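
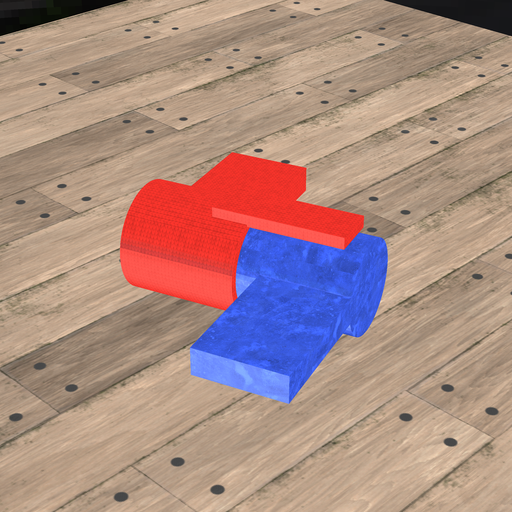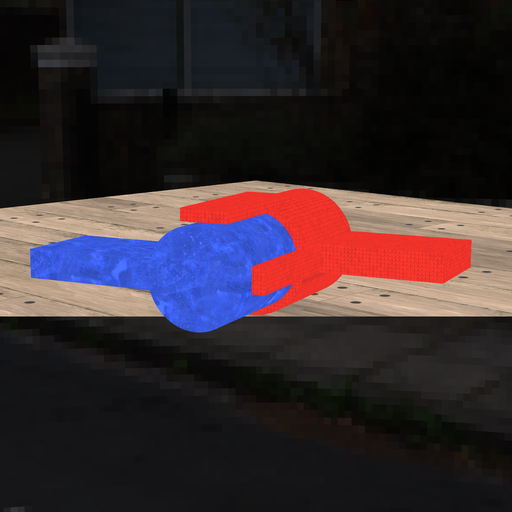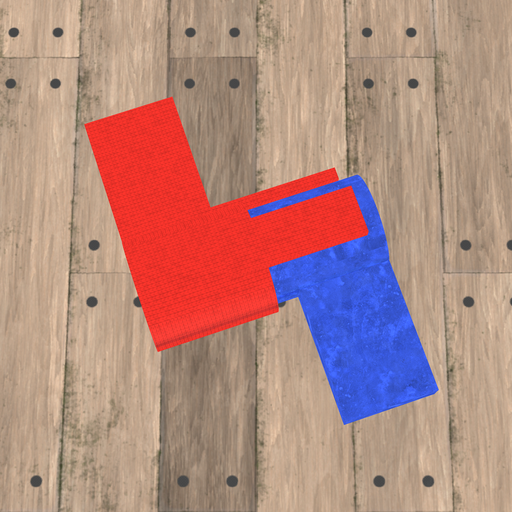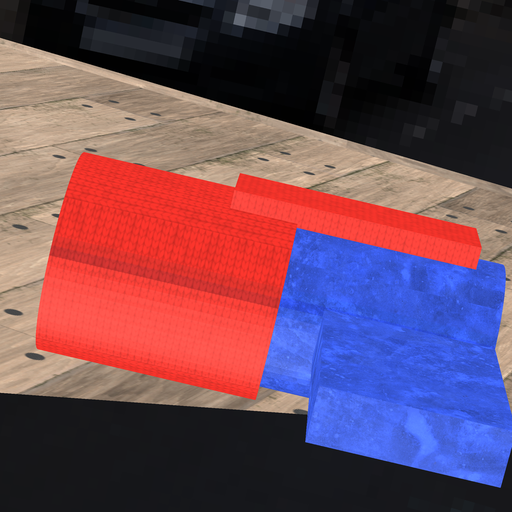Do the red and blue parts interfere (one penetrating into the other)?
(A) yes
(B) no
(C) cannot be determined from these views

(A) yes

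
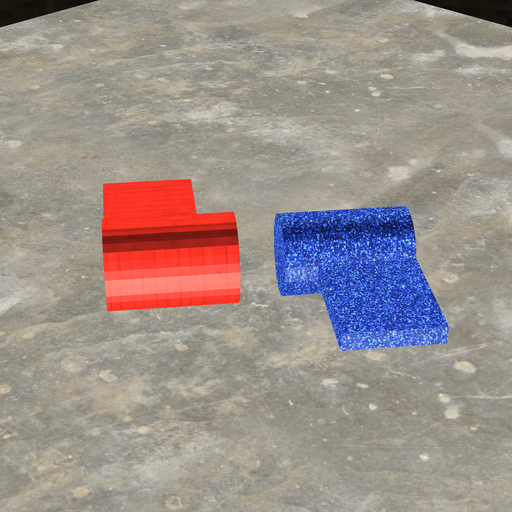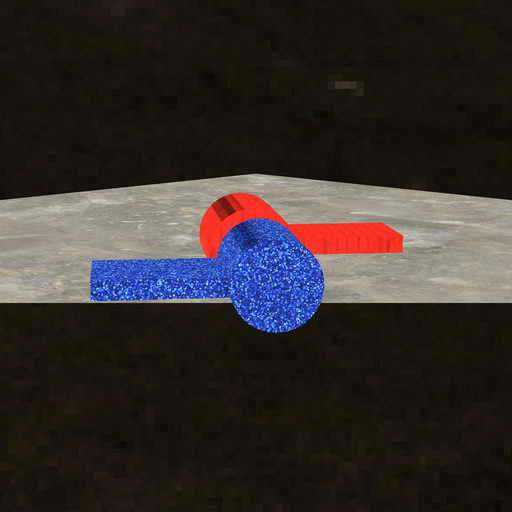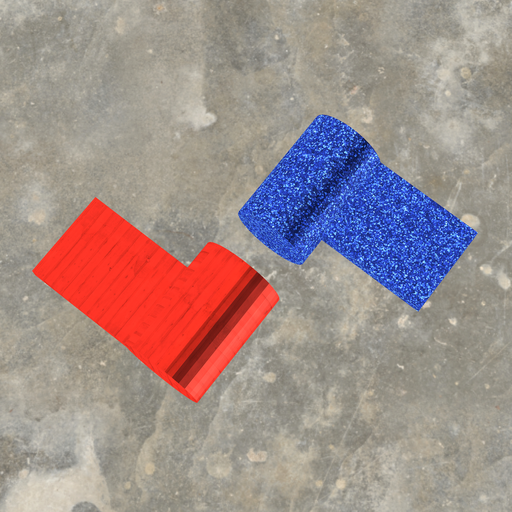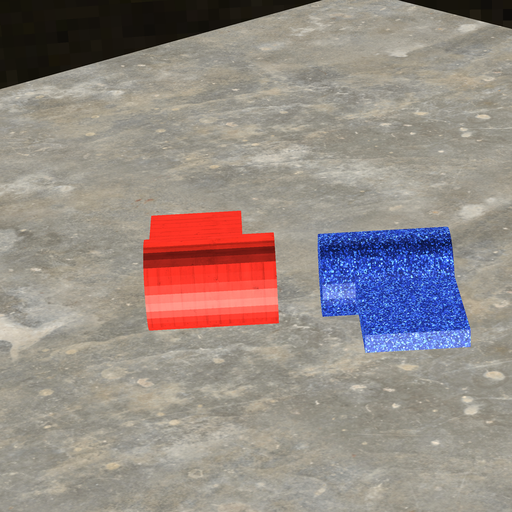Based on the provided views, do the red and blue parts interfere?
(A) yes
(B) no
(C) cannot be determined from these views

(B) no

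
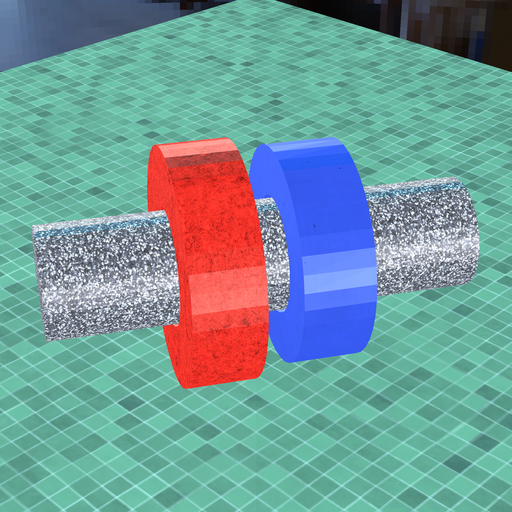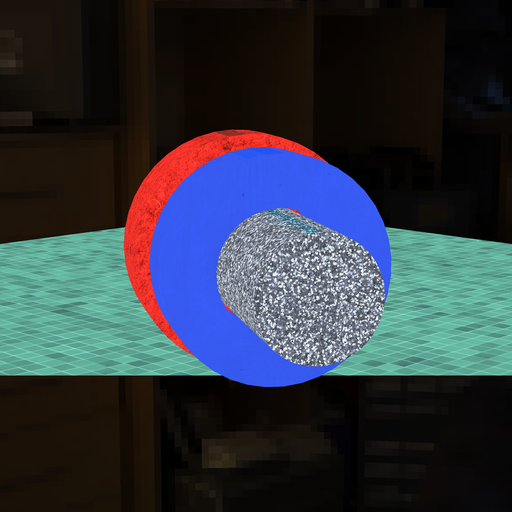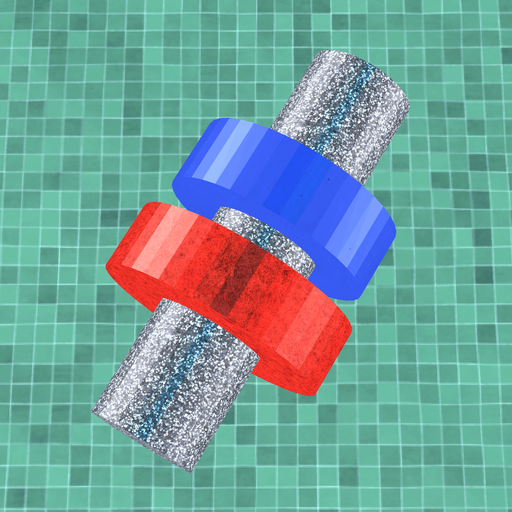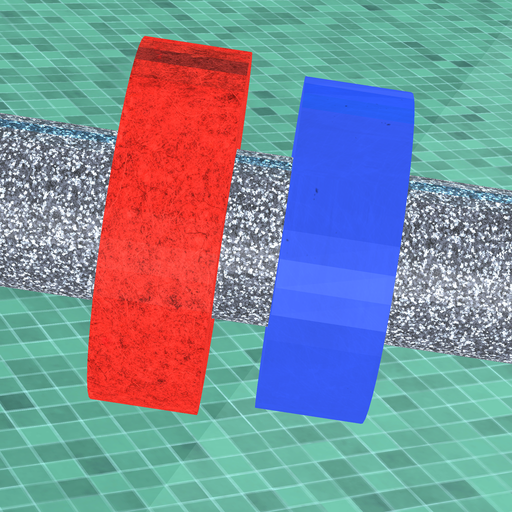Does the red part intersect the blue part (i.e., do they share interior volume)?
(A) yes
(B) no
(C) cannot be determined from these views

(B) no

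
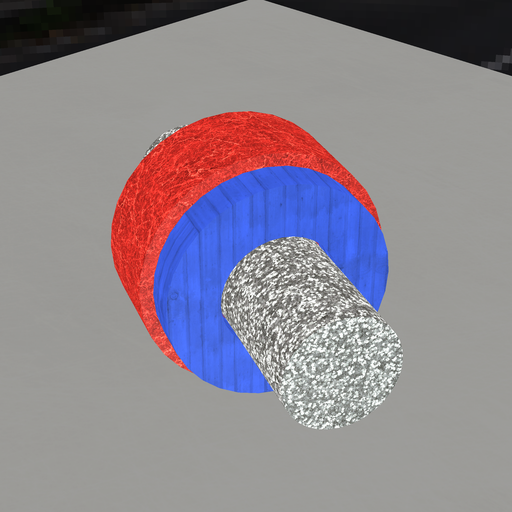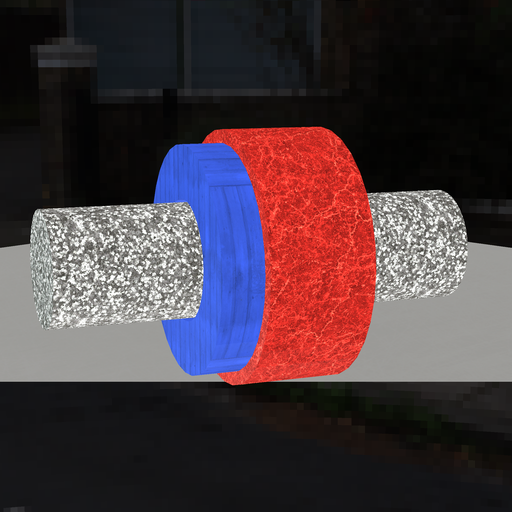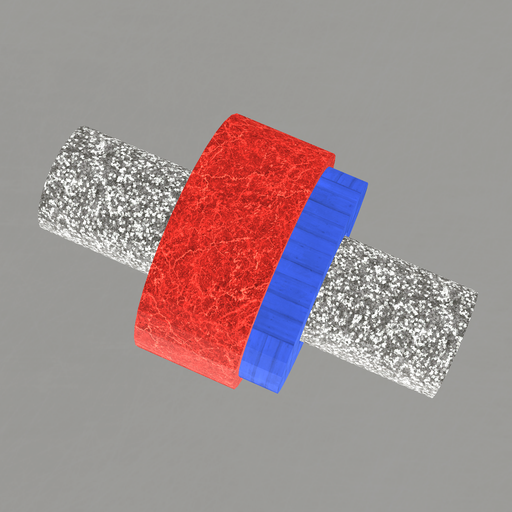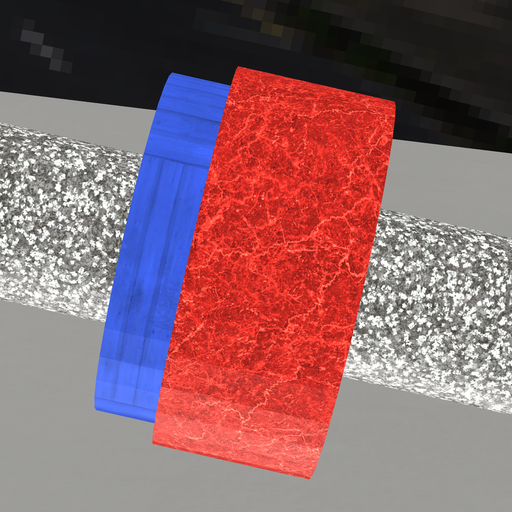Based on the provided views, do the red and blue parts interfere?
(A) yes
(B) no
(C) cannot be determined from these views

(A) yes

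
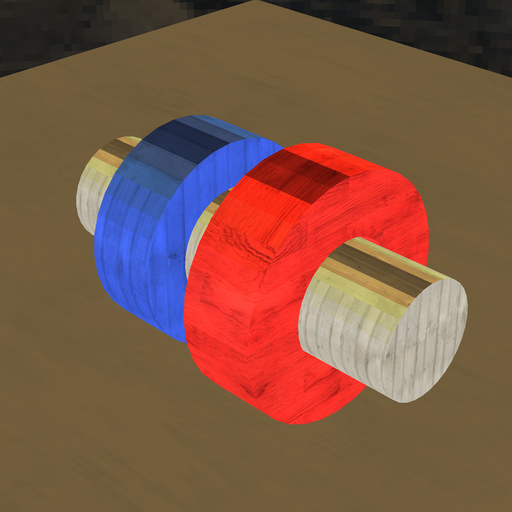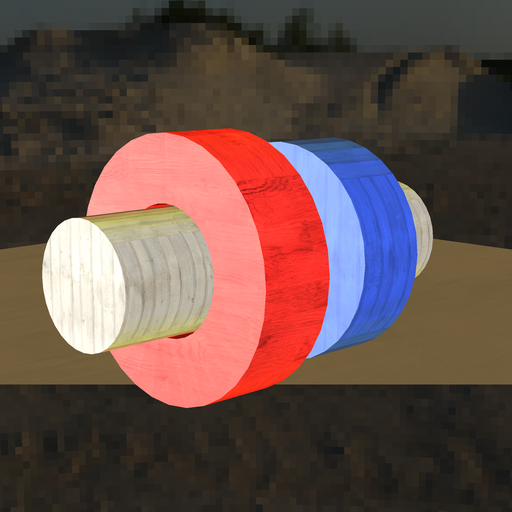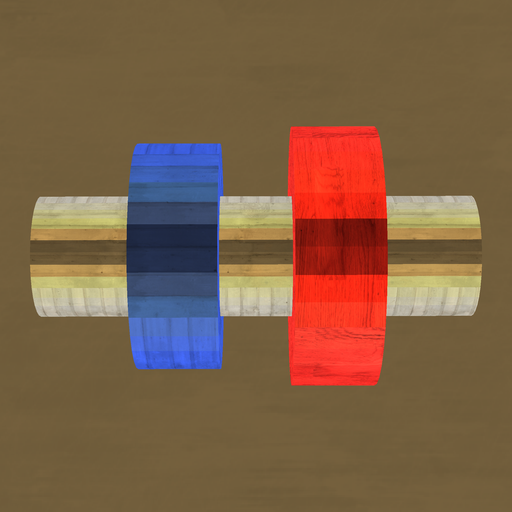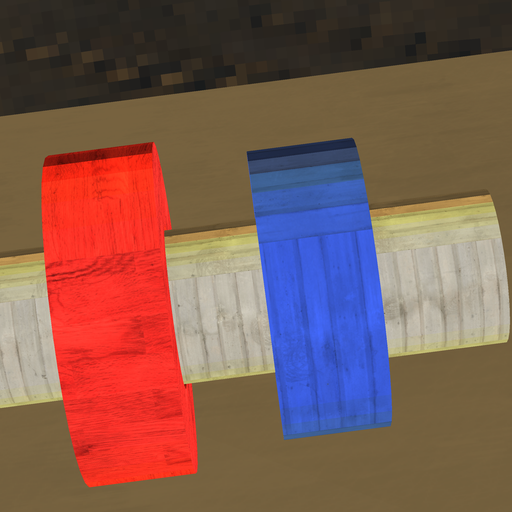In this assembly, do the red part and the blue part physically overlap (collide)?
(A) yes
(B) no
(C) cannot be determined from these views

(B) no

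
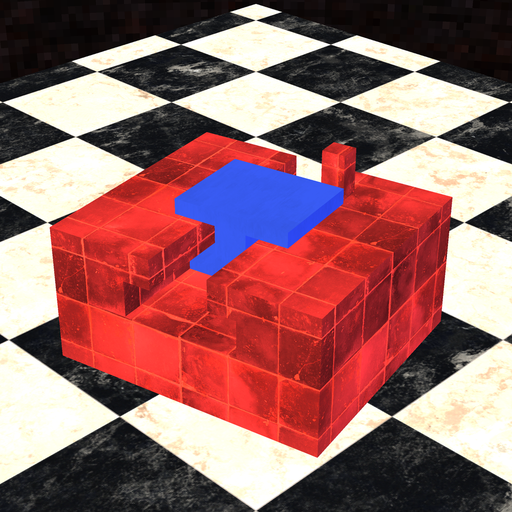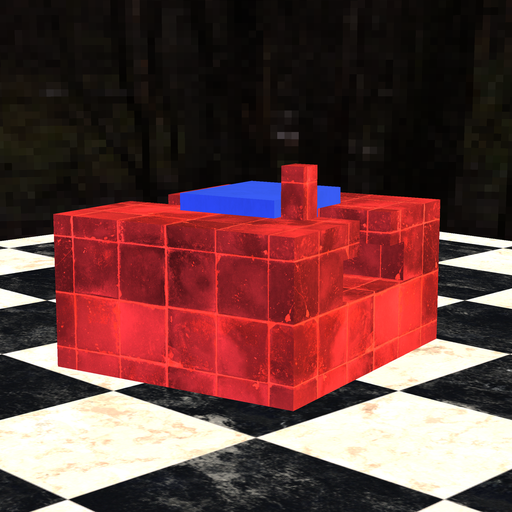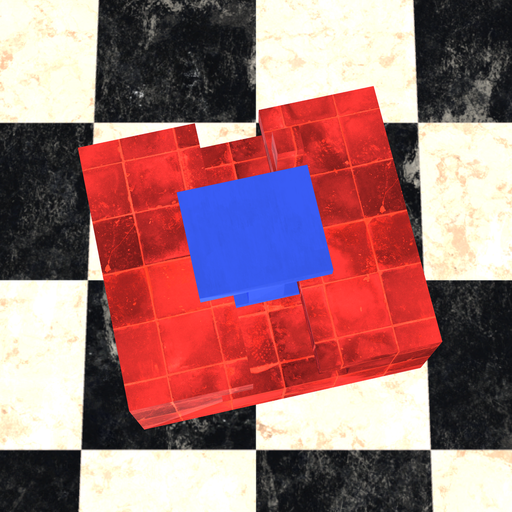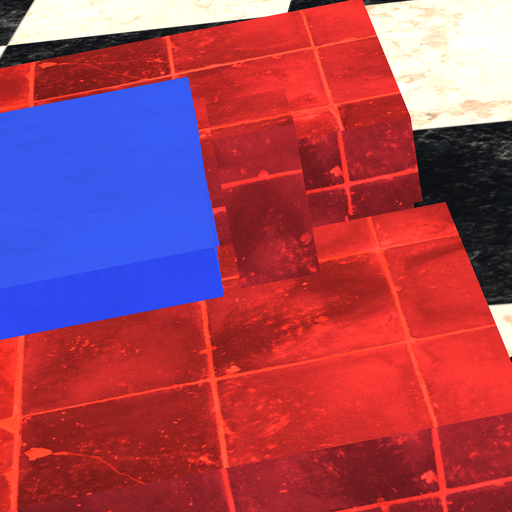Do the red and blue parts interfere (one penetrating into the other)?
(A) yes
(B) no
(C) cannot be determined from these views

(B) no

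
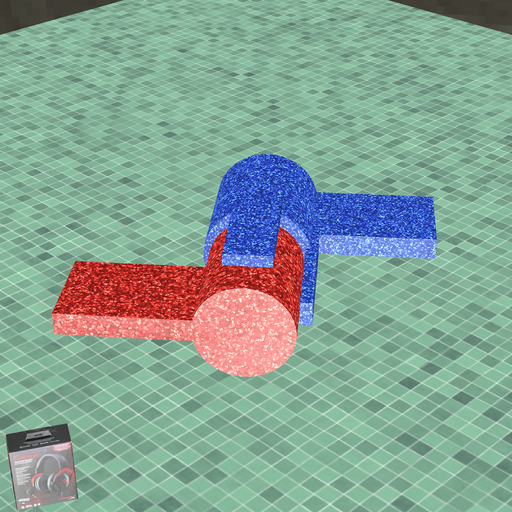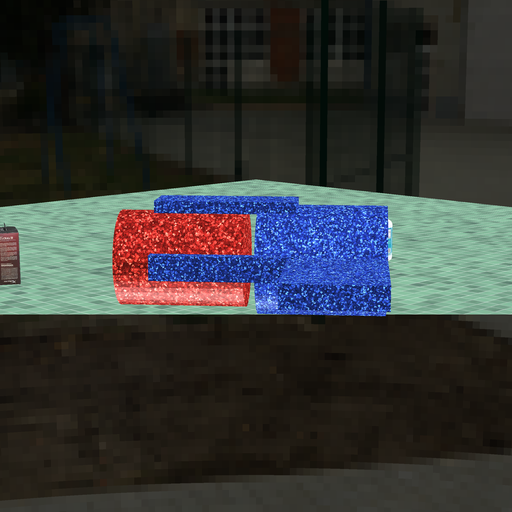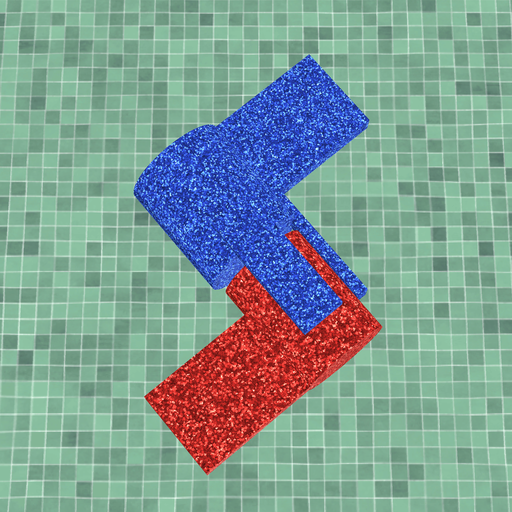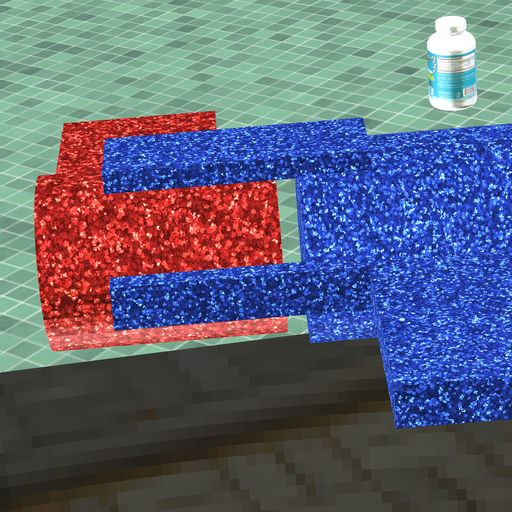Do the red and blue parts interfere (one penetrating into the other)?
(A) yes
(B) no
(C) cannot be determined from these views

(B) no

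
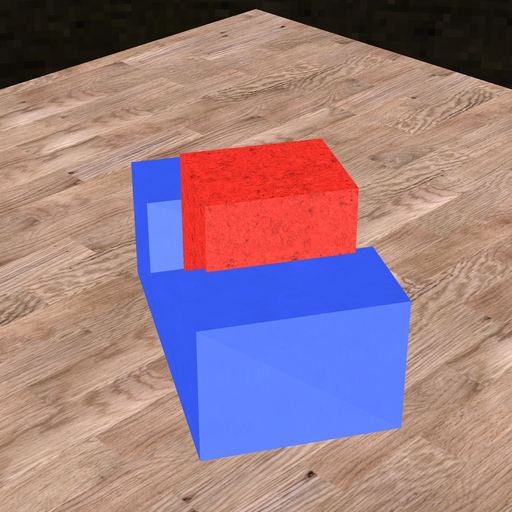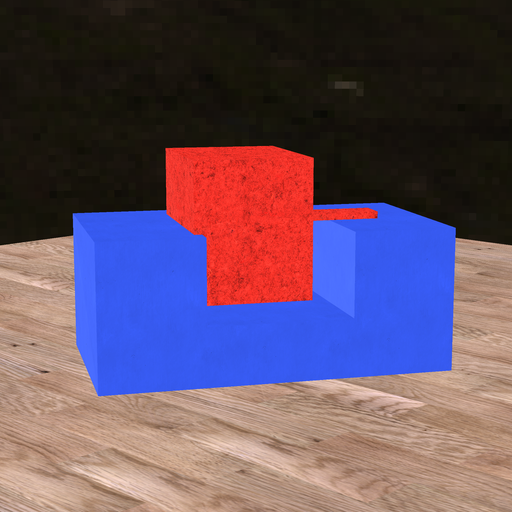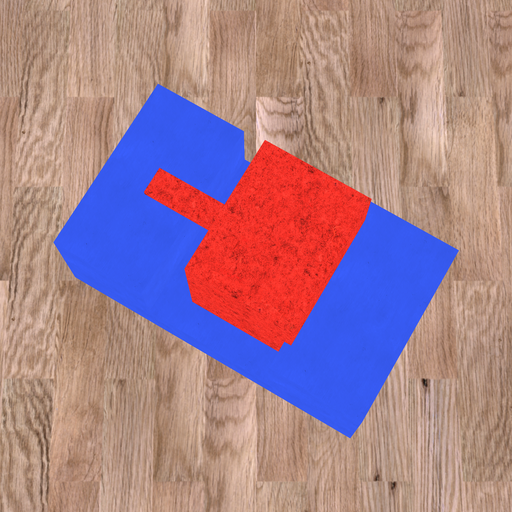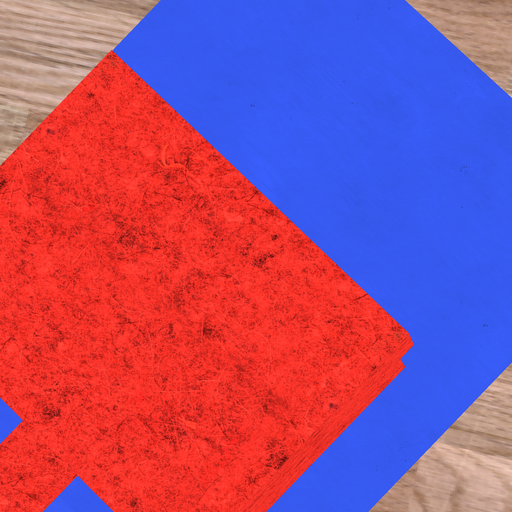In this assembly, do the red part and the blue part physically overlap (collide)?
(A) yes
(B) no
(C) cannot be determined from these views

(A) yes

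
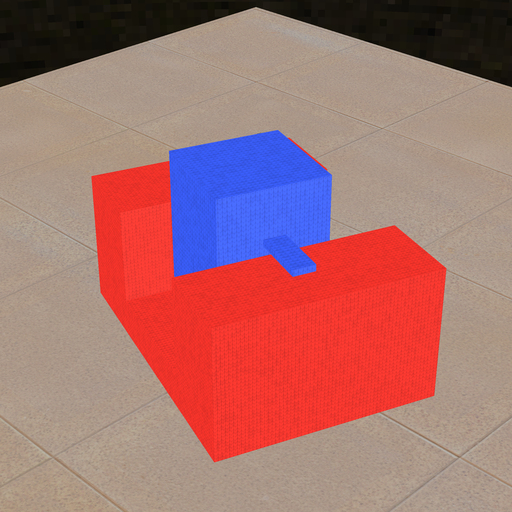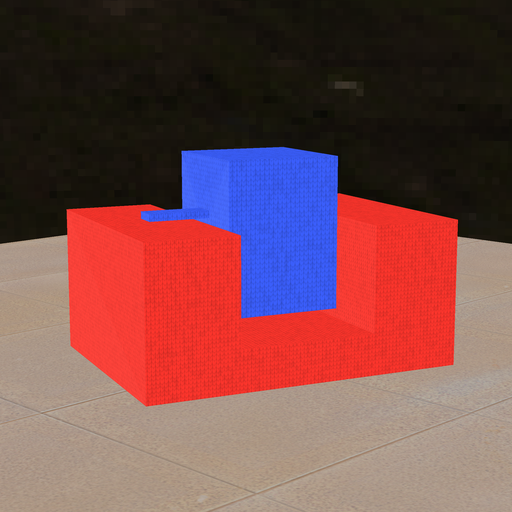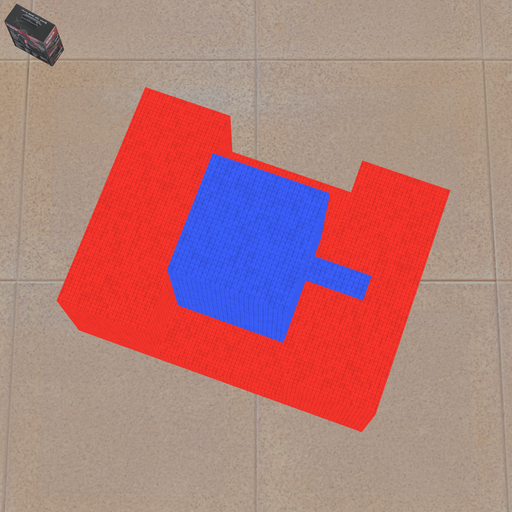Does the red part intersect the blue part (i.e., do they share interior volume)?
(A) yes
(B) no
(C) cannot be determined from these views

(B) no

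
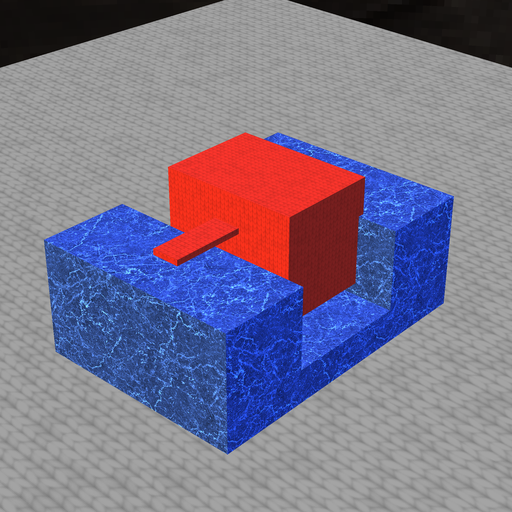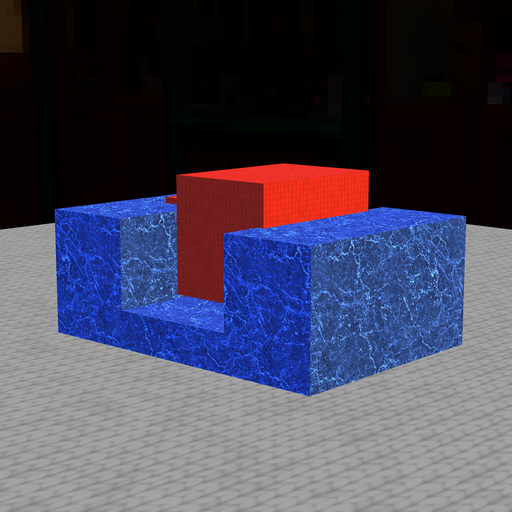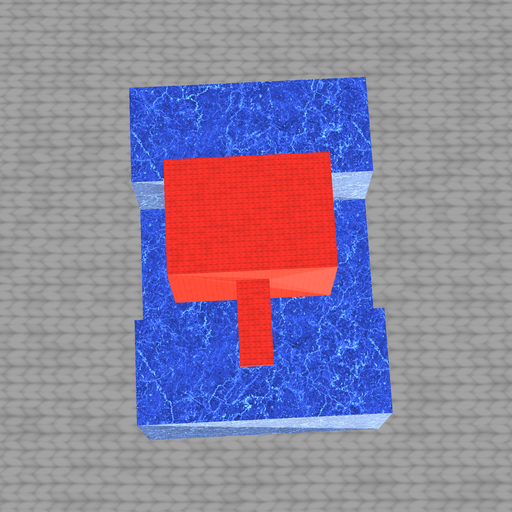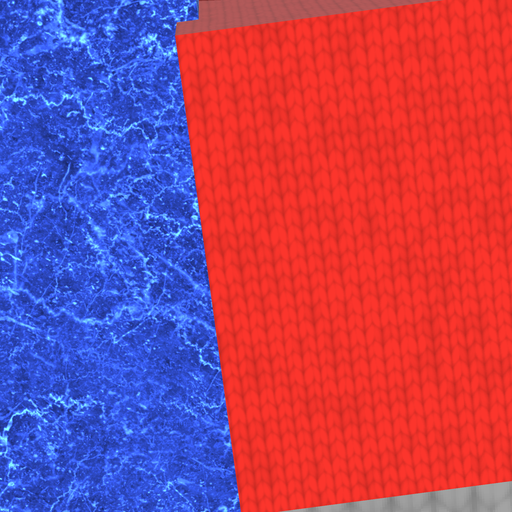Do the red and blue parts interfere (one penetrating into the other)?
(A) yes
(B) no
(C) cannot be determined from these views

(A) yes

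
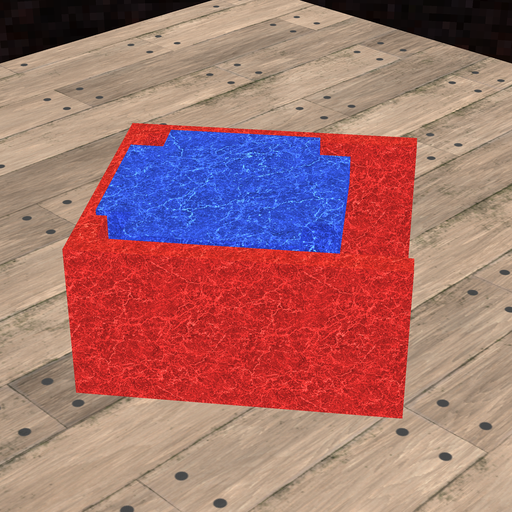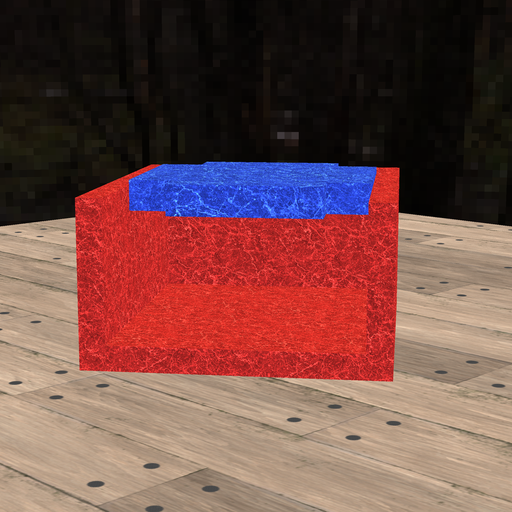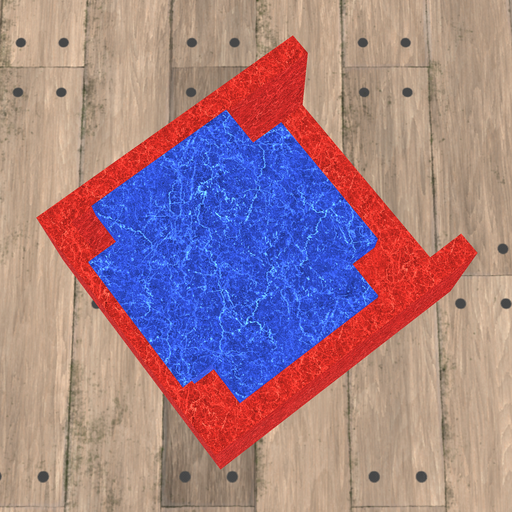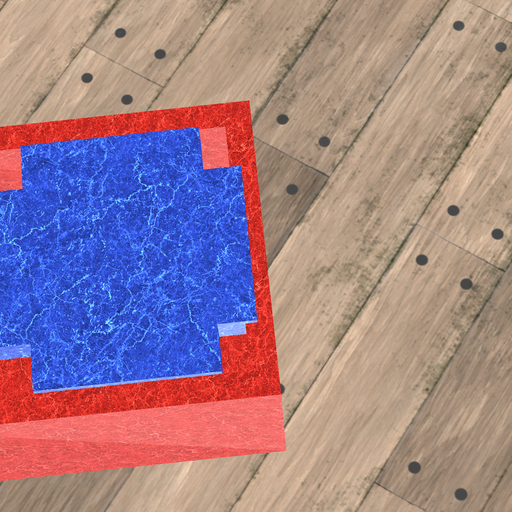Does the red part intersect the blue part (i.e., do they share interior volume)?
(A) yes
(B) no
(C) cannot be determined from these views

(A) yes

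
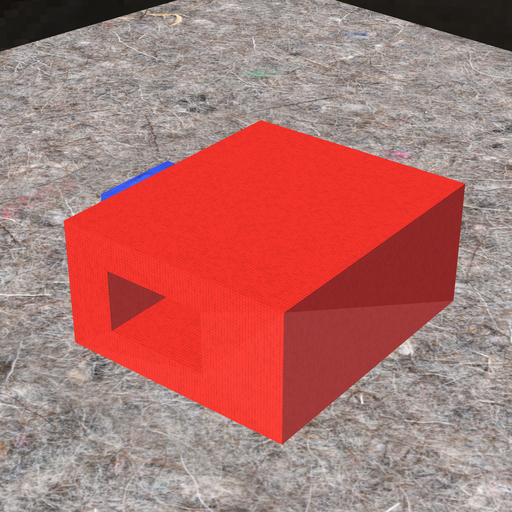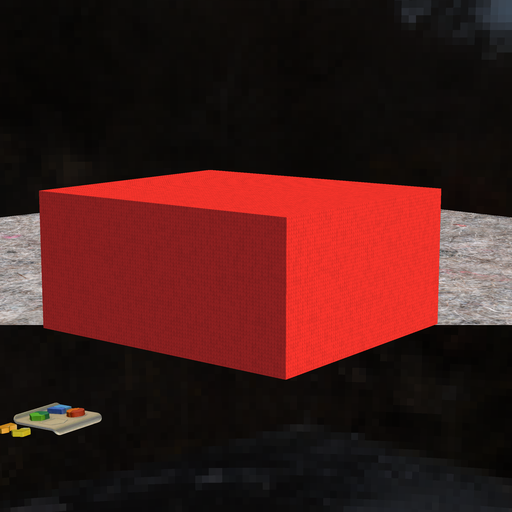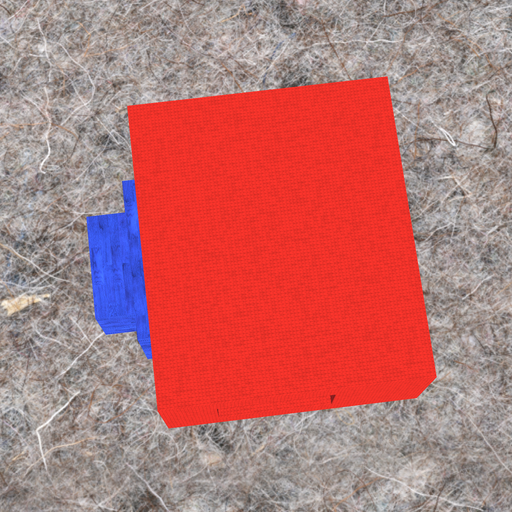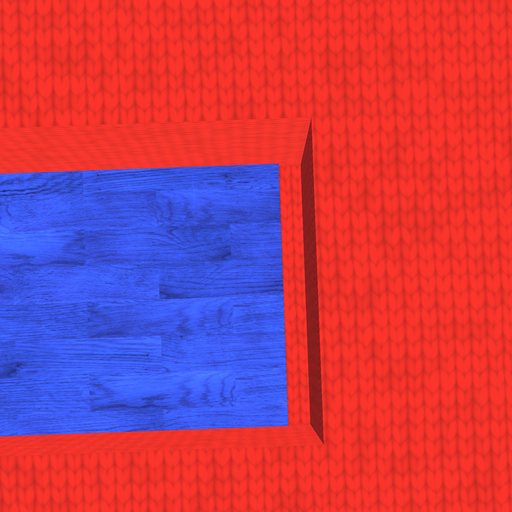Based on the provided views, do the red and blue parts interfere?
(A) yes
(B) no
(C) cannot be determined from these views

(A) yes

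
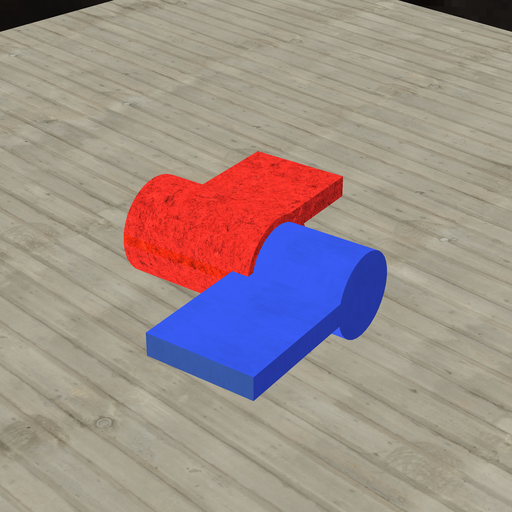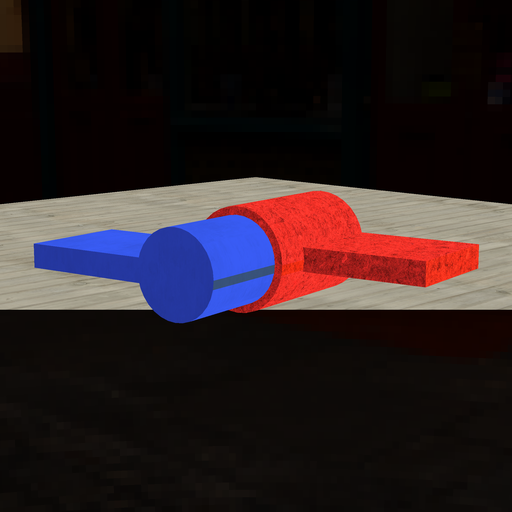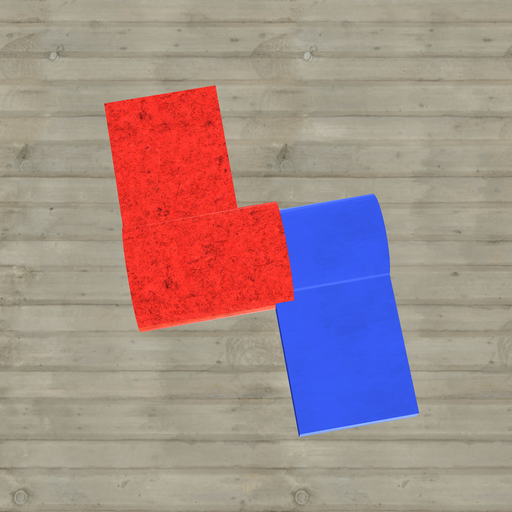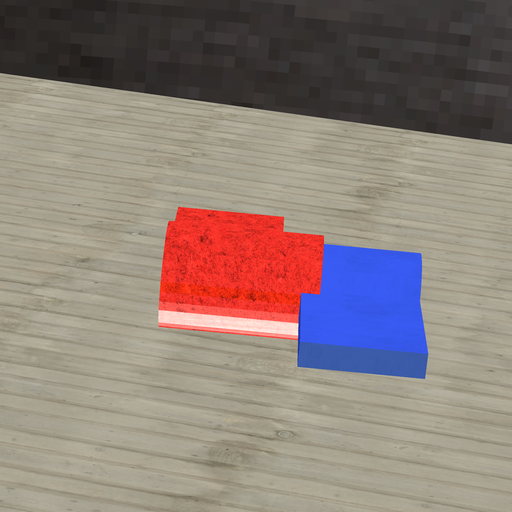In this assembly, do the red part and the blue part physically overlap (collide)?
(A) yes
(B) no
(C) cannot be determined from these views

(A) yes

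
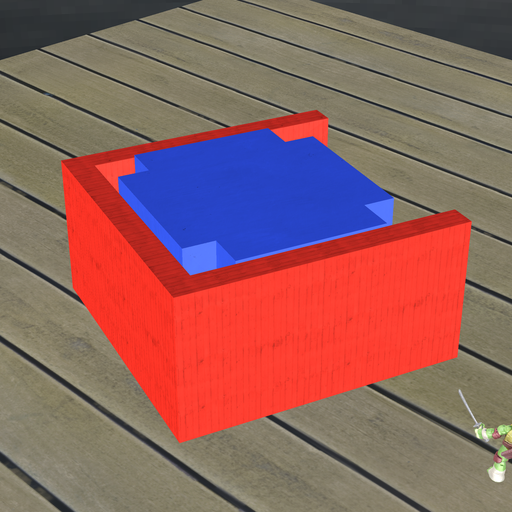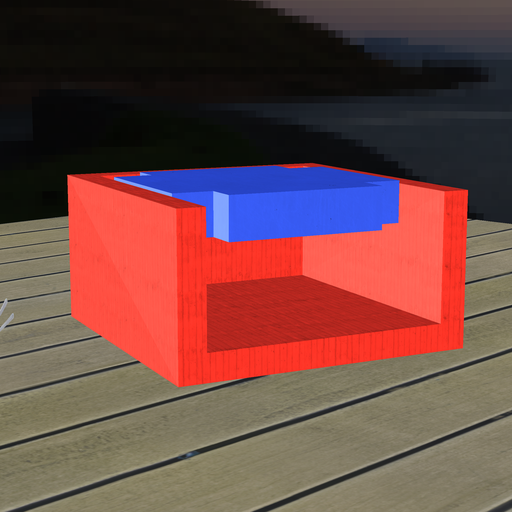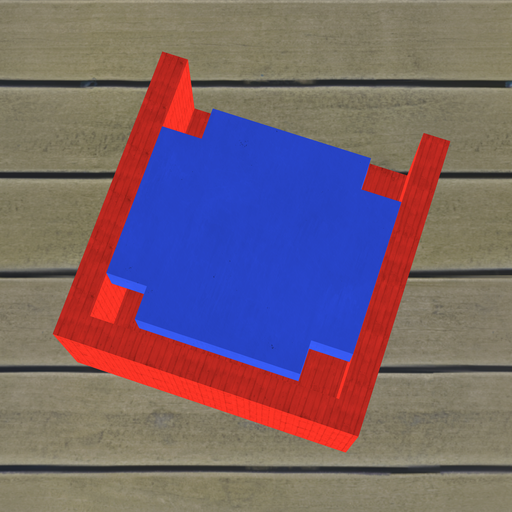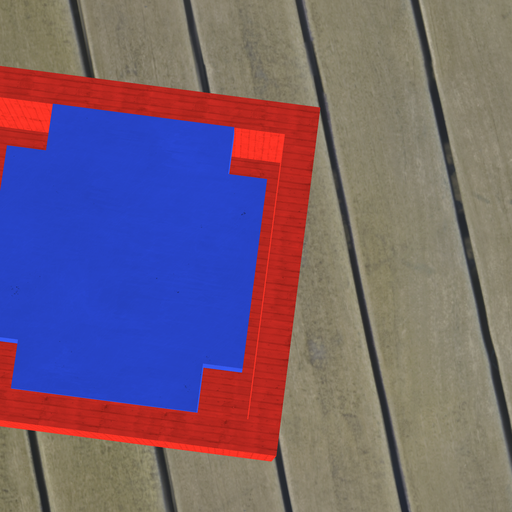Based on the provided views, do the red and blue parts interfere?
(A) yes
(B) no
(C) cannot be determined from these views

(B) no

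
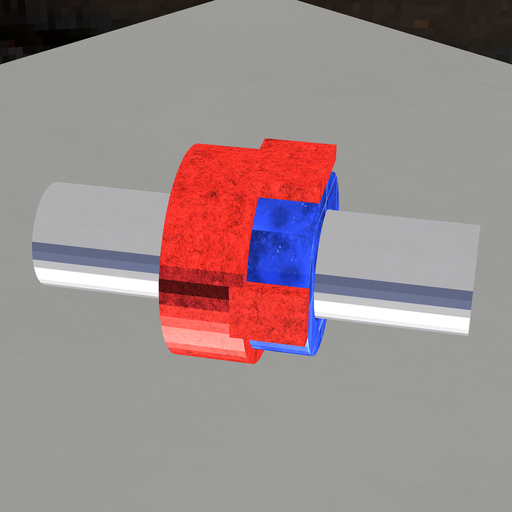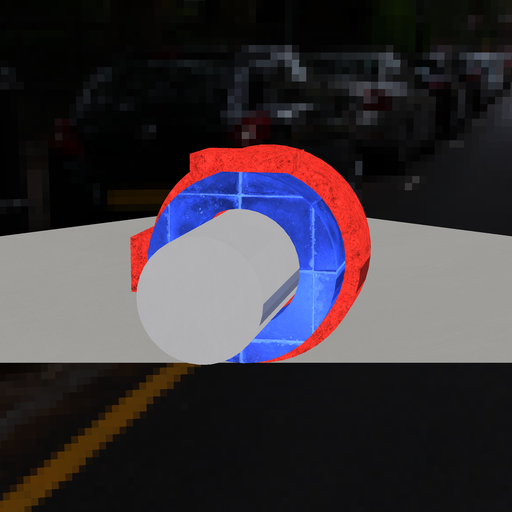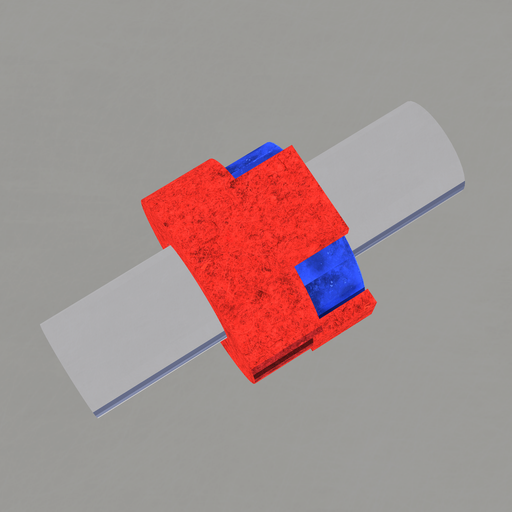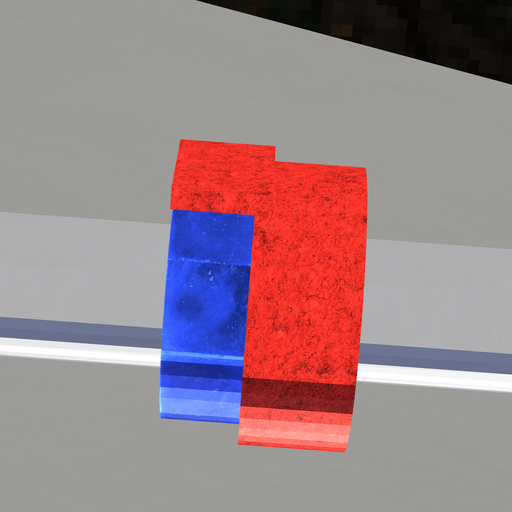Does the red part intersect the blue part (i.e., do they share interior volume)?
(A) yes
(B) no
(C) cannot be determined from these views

(A) yes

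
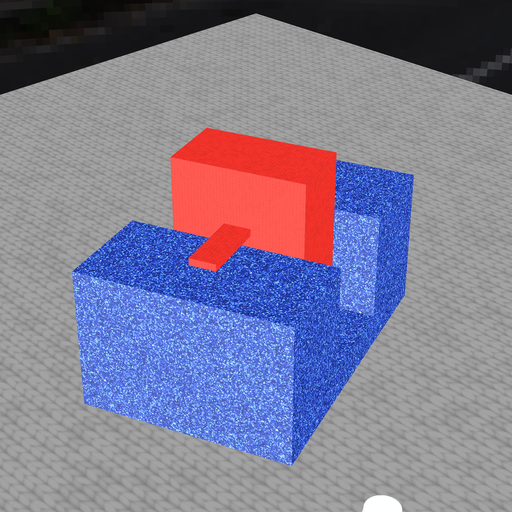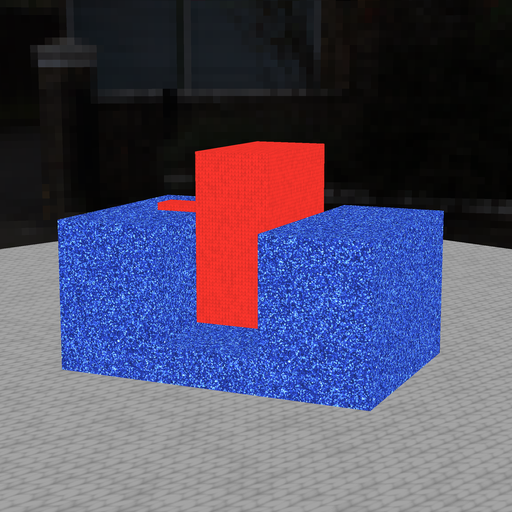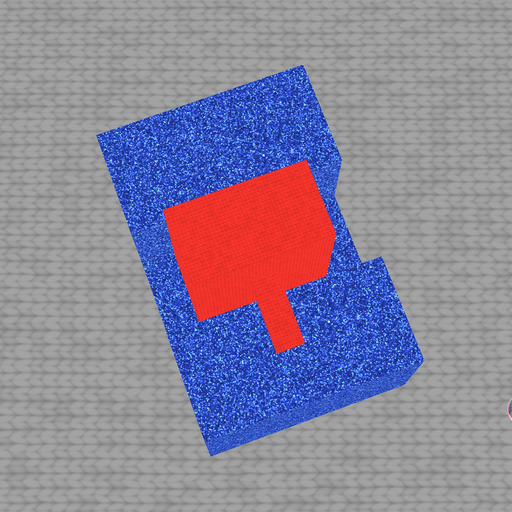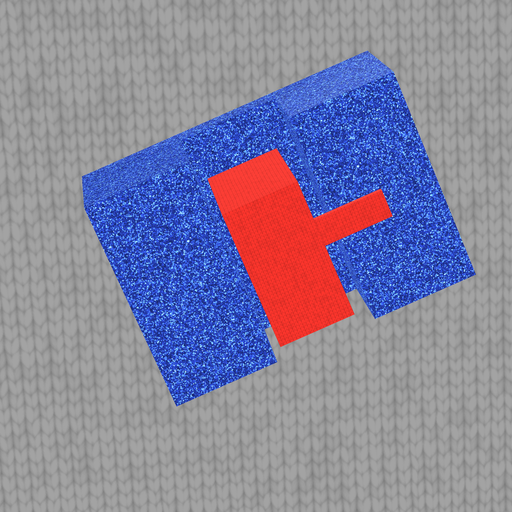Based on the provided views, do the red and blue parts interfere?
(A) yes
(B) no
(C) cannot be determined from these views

(B) no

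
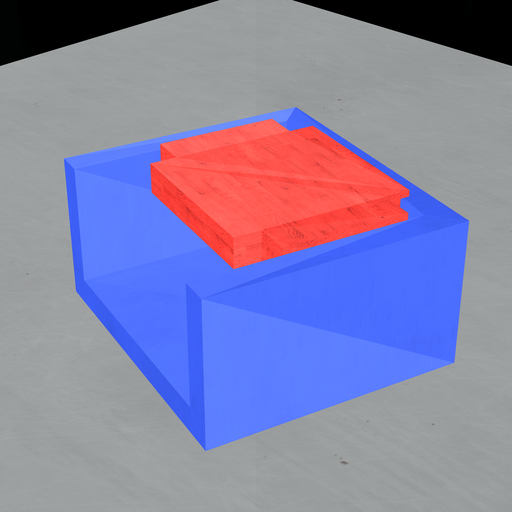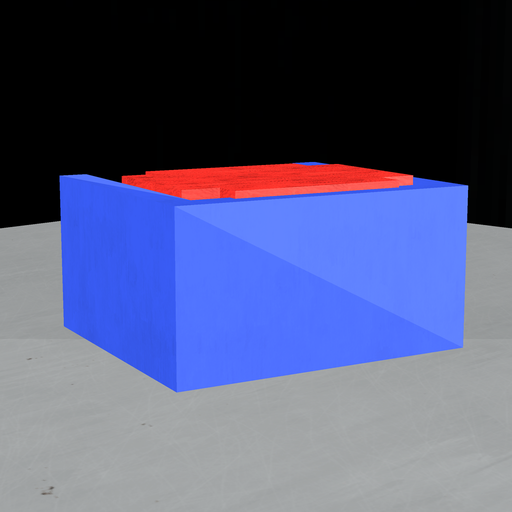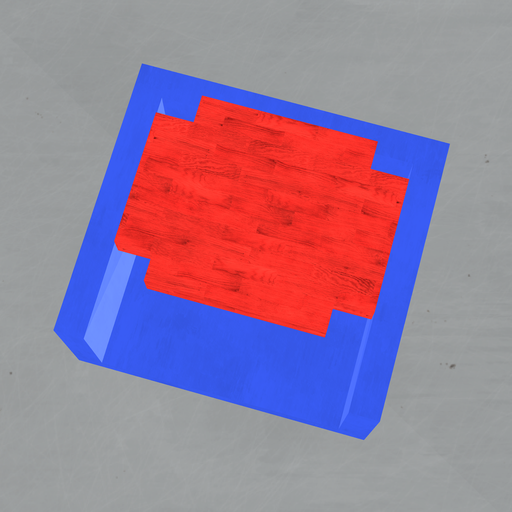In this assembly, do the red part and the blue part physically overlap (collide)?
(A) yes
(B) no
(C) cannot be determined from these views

(A) yes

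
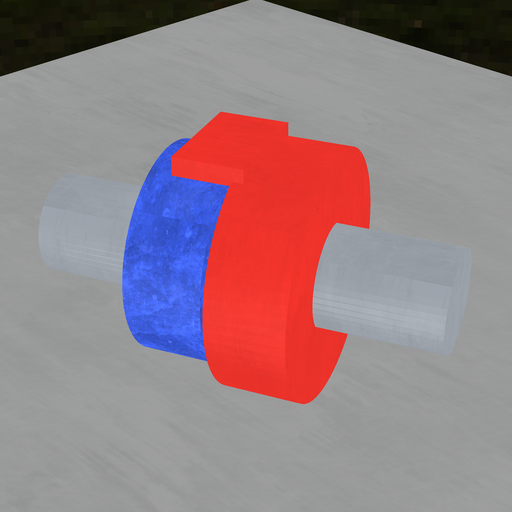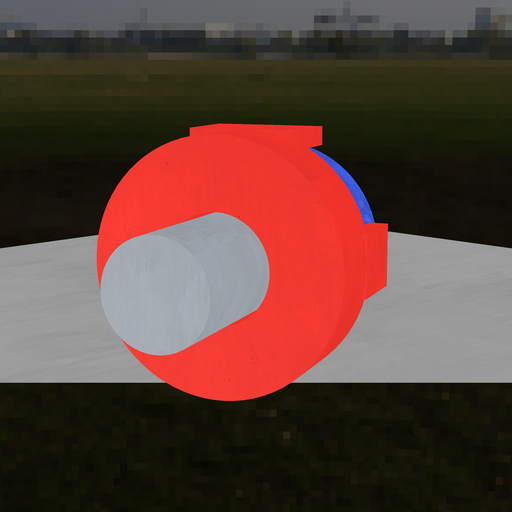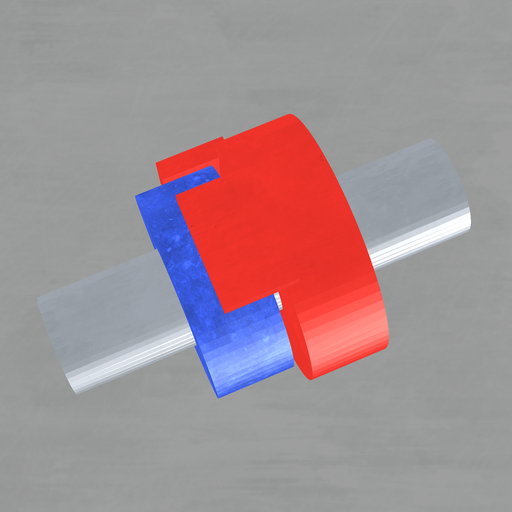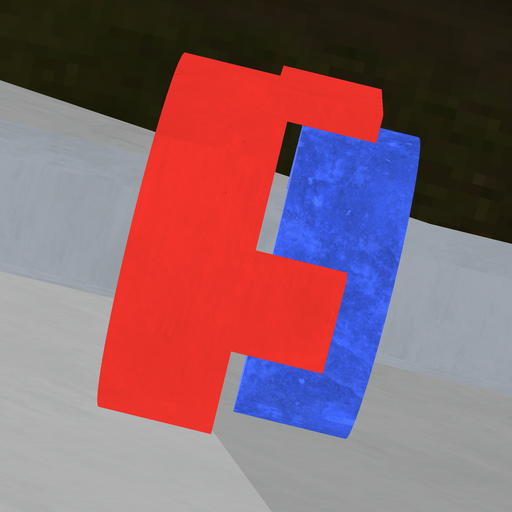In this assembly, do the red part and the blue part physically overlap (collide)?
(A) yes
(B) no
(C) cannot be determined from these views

(B) no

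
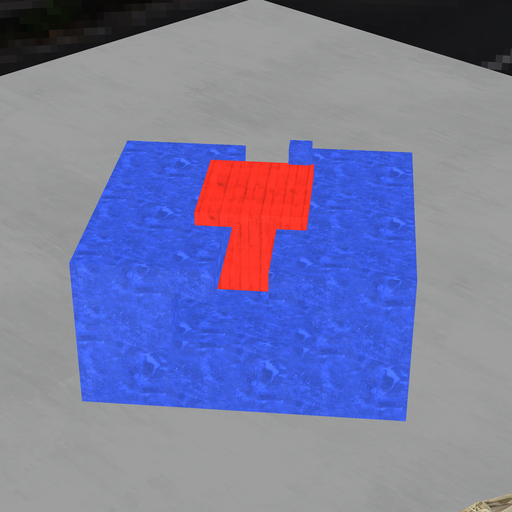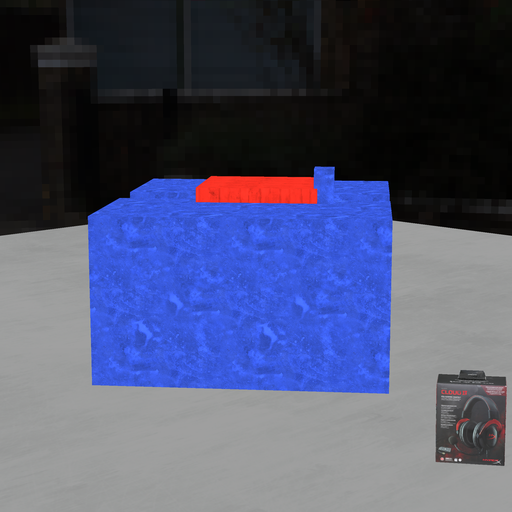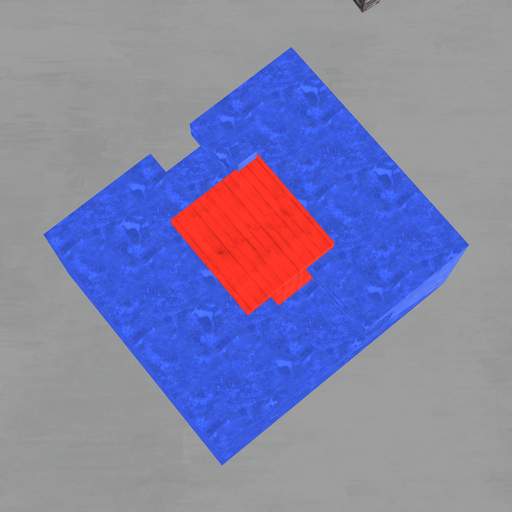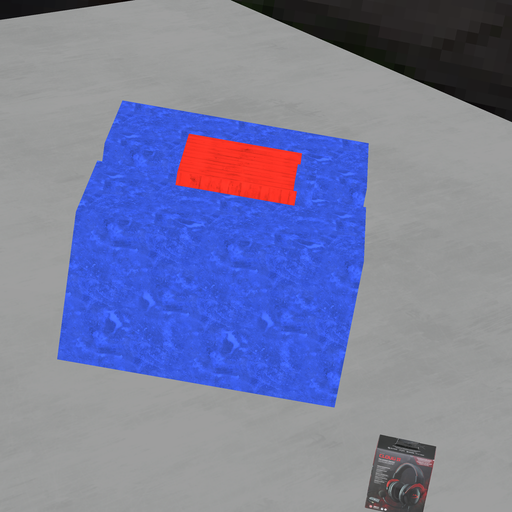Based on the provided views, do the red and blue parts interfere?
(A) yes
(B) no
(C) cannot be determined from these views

(A) yes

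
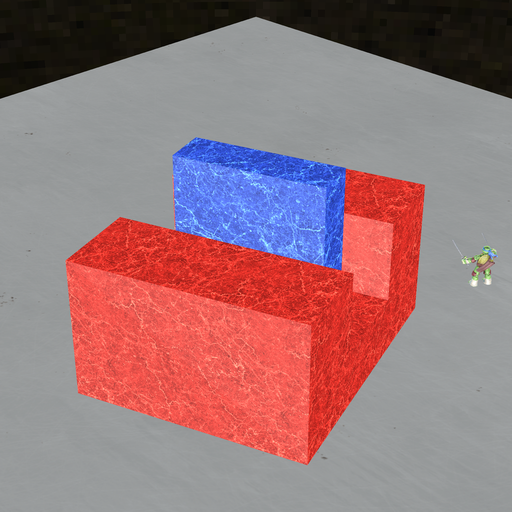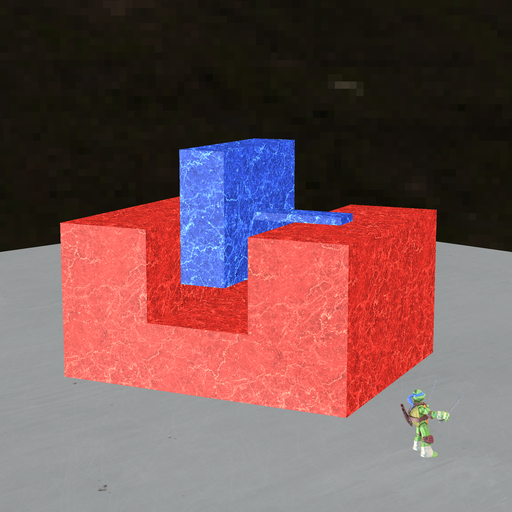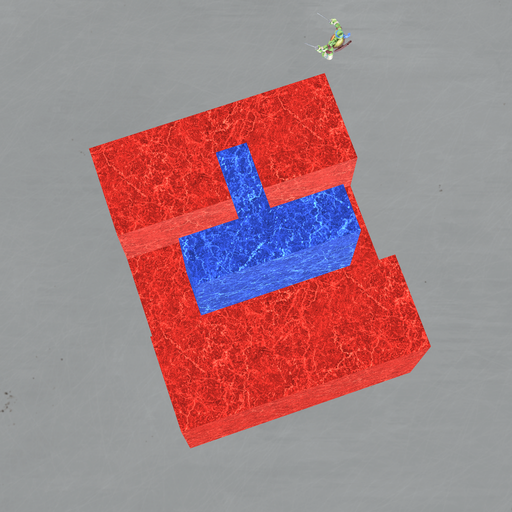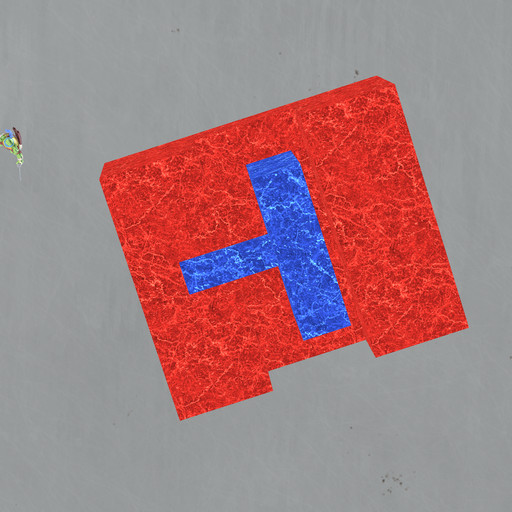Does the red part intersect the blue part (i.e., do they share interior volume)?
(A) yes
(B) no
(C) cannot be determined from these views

(B) no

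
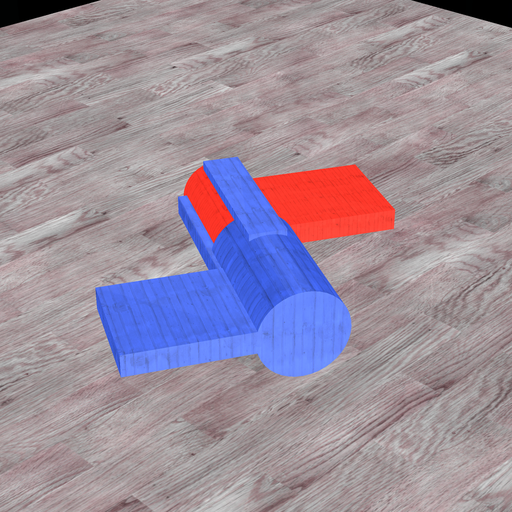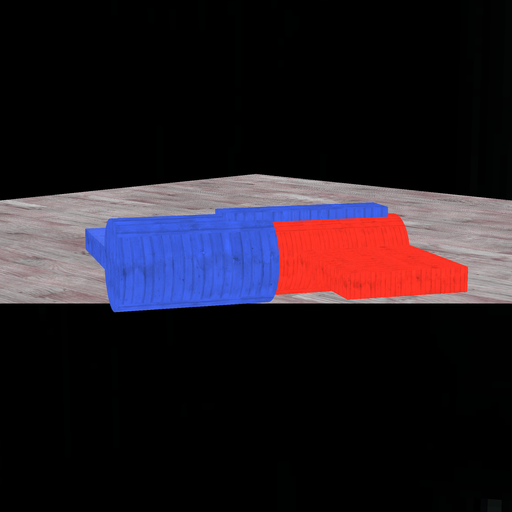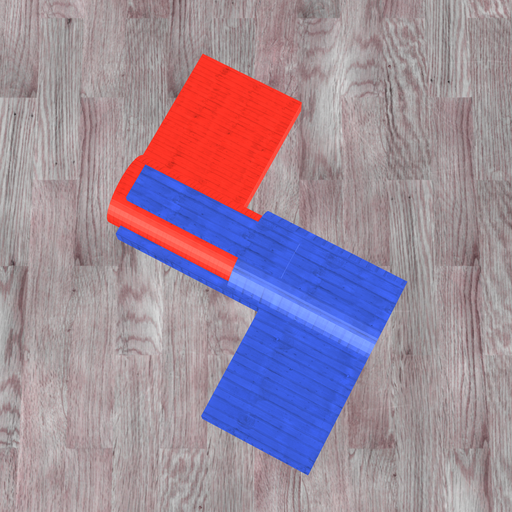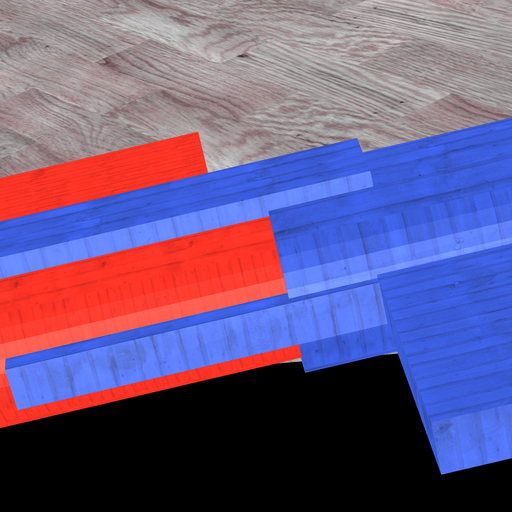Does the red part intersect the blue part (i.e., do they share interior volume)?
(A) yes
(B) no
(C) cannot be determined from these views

(A) yes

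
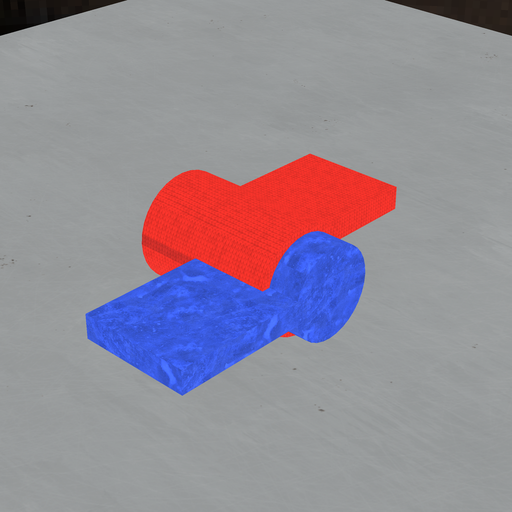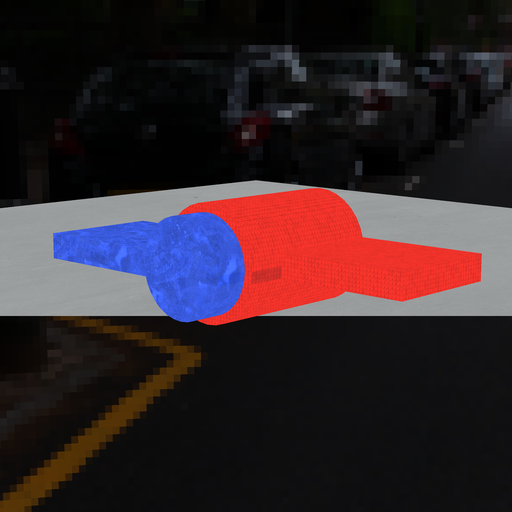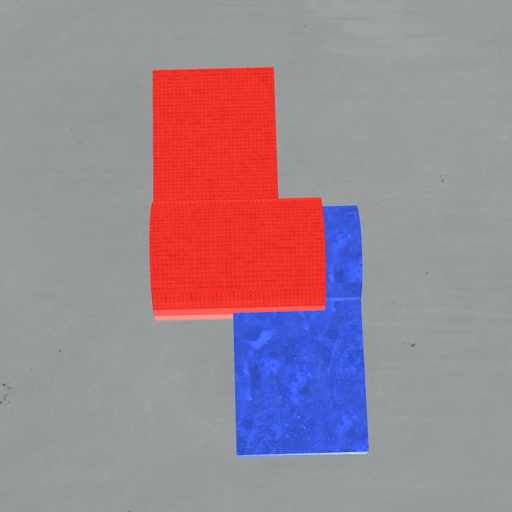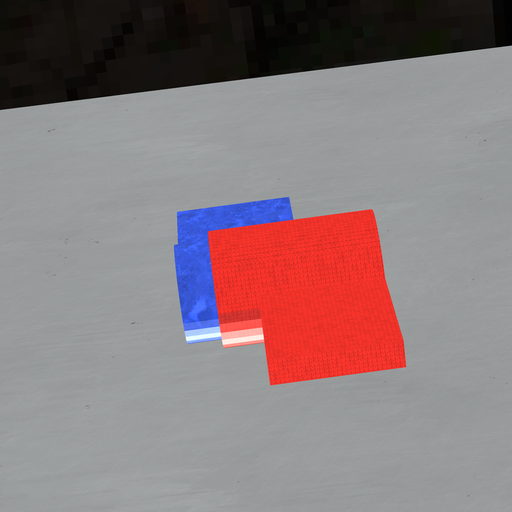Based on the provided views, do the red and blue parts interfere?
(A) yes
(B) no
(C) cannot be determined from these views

(A) yes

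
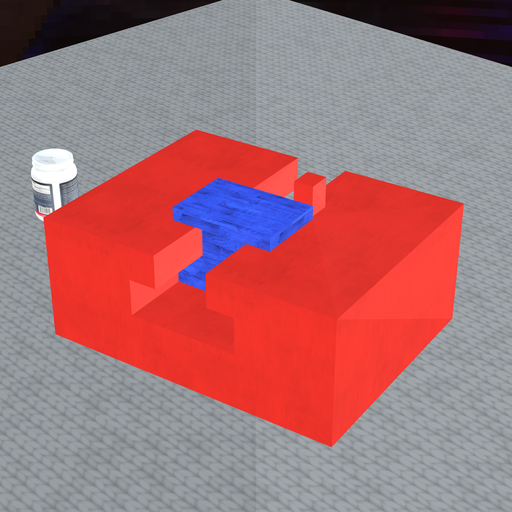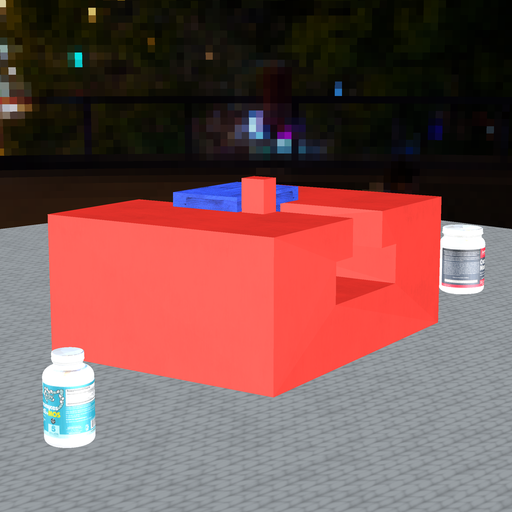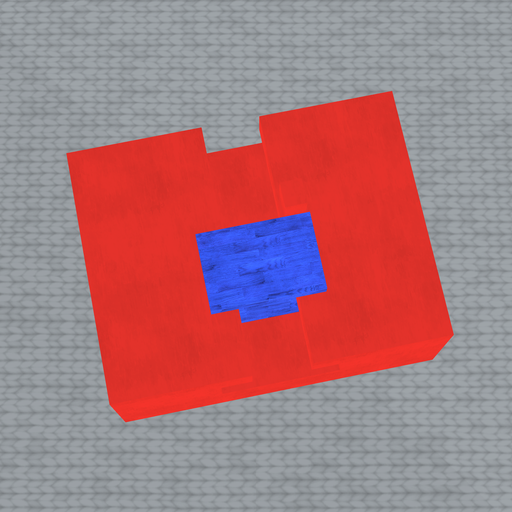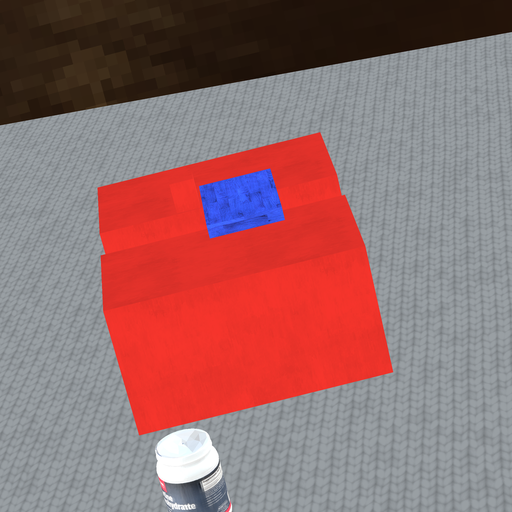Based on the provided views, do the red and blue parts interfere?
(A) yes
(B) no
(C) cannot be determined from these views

(B) no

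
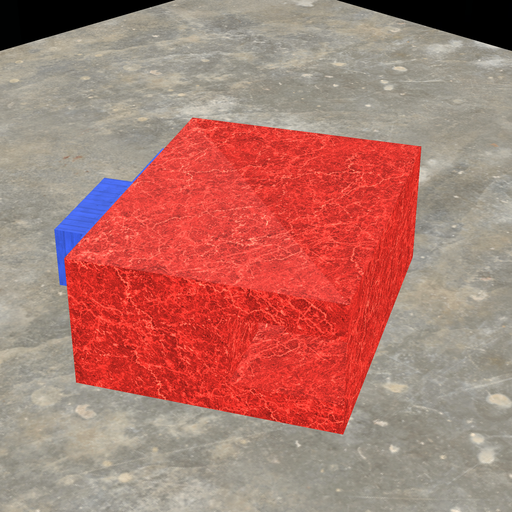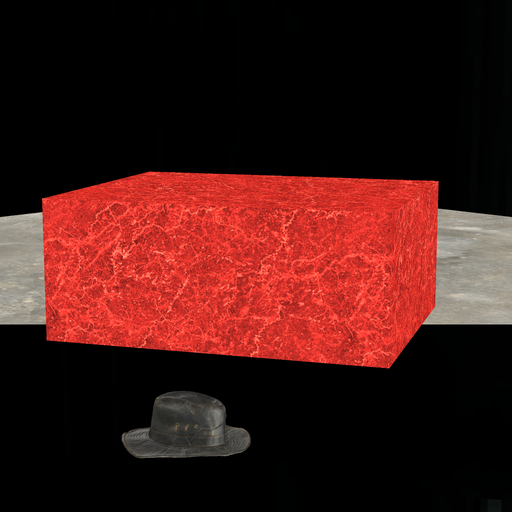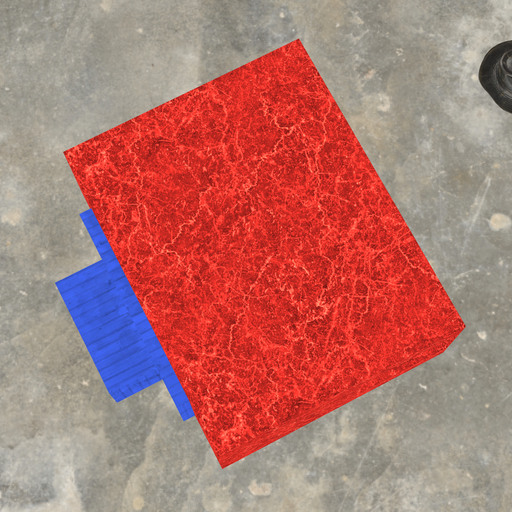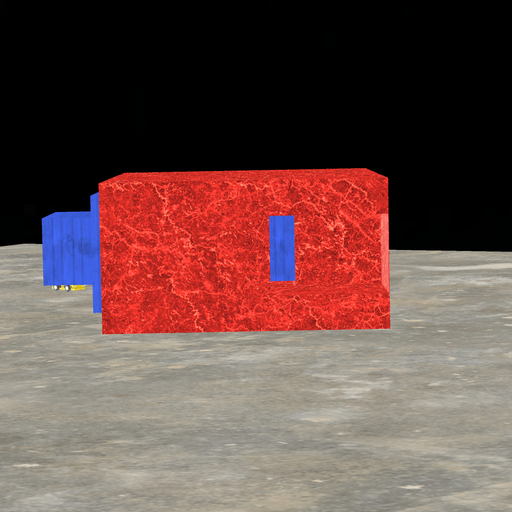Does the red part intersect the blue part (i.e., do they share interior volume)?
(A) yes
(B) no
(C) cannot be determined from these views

(A) yes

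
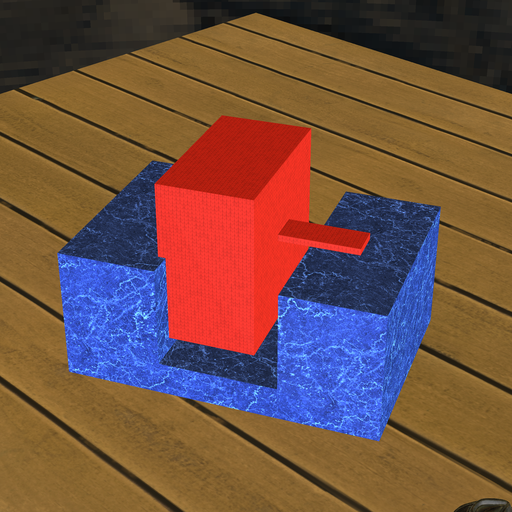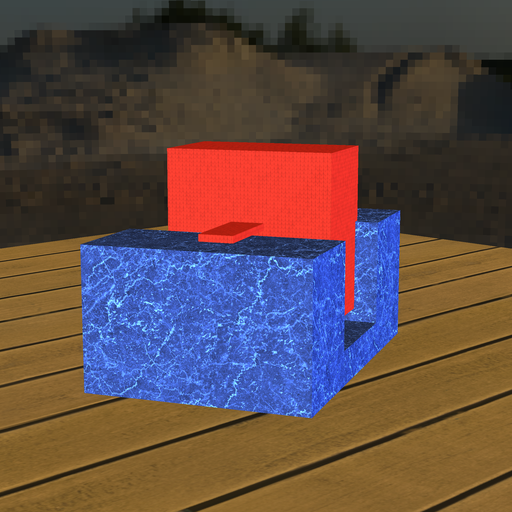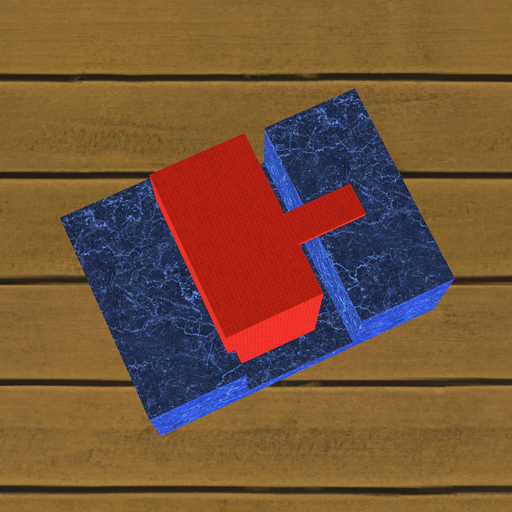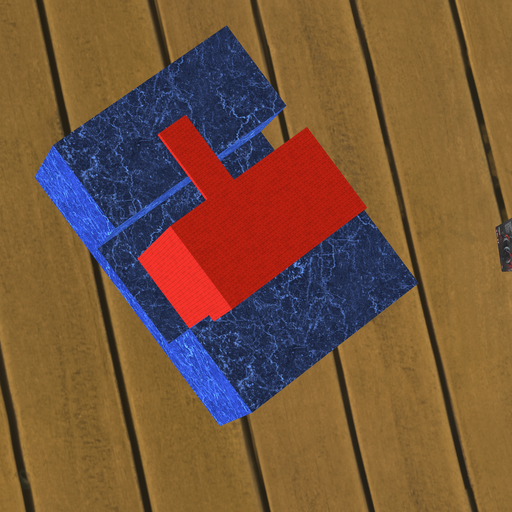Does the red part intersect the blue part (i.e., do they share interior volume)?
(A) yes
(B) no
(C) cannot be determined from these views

(A) yes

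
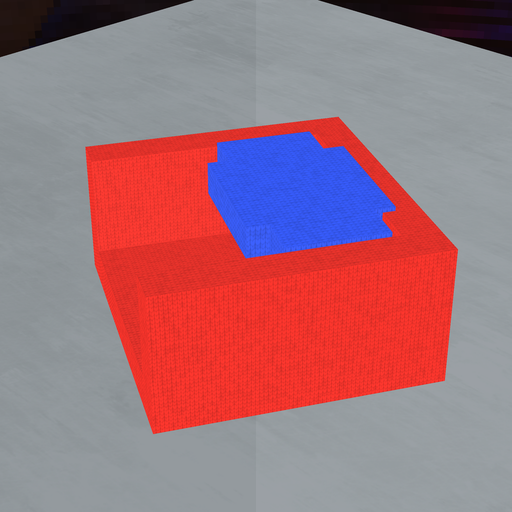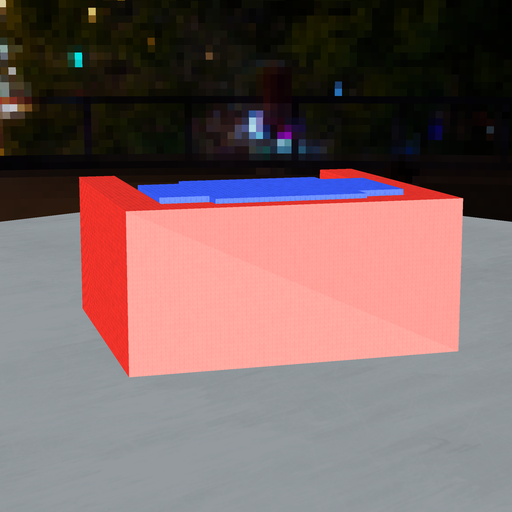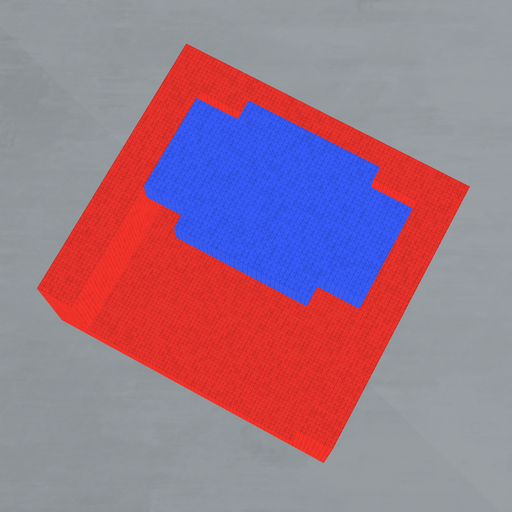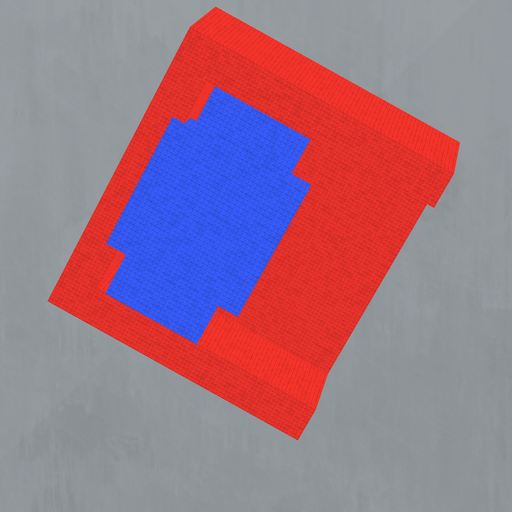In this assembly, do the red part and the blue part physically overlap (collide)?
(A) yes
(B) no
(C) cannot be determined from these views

(A) yes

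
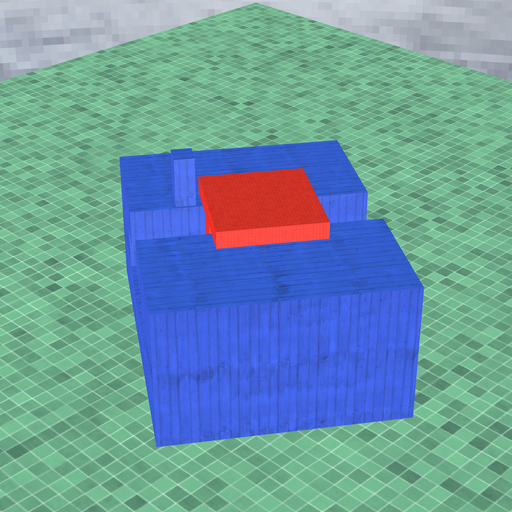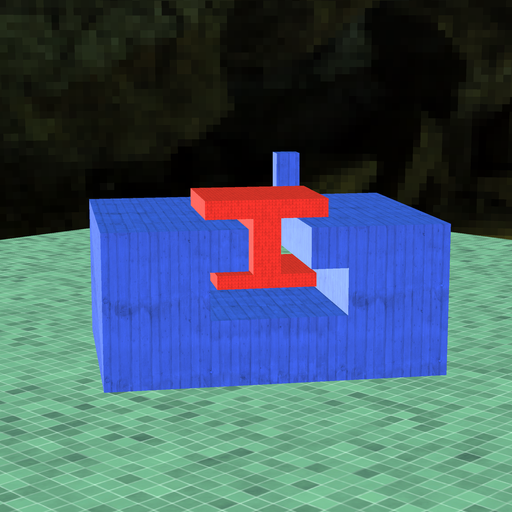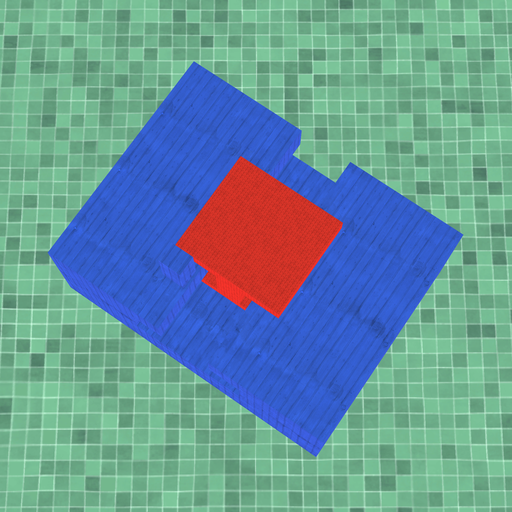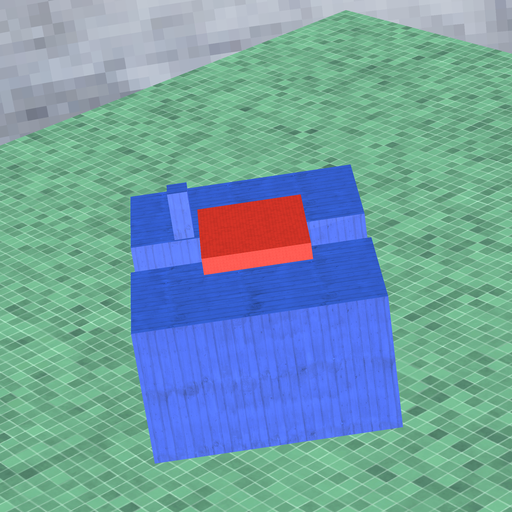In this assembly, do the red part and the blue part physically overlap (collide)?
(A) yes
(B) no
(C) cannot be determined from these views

(B) no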